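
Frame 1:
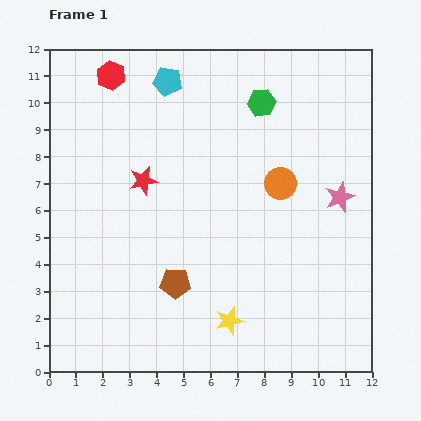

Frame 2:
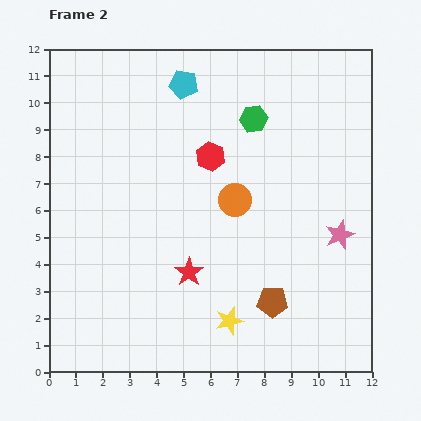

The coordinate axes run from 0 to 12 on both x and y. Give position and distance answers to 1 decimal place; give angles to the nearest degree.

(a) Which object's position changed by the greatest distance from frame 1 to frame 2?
the red hexagon

(moved 4.8; next 3.8)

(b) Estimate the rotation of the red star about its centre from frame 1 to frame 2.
22° counter-clockwise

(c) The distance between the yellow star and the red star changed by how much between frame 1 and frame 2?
-3.8

Distance in frame 1: 6.1. Distance in frame 2: 2.3.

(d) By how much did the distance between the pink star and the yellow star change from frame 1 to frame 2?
-1.0

Distance in frame 1: 6.2. Distance in frame 2: 5.2.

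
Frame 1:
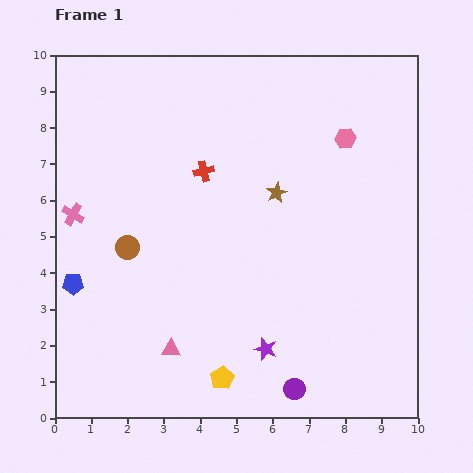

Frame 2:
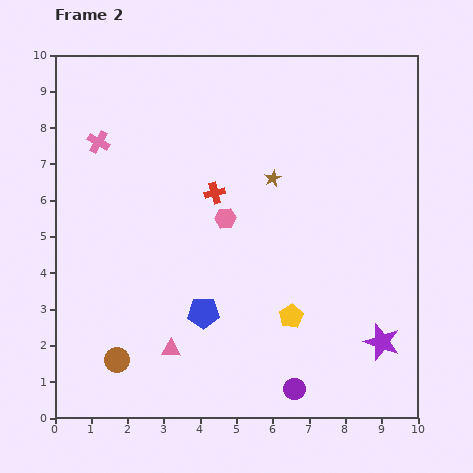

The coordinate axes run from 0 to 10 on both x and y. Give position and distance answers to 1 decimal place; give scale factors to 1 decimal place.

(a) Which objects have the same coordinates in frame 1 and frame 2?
the pink triangle, the purple circle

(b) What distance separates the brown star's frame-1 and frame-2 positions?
0.4

The brown star moved from (6.1, 6.2) to (6.0, 6.6), a distance of √(0.1² + 0.4²) ≈ 0.4.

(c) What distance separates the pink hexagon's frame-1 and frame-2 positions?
4.0

The pink hexagon moved from (8.0, 7.7) to (4.7, 5.5), a distance of √(3.3² + 2.2²) ≈ 4.0.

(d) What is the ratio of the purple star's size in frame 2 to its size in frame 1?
1.6×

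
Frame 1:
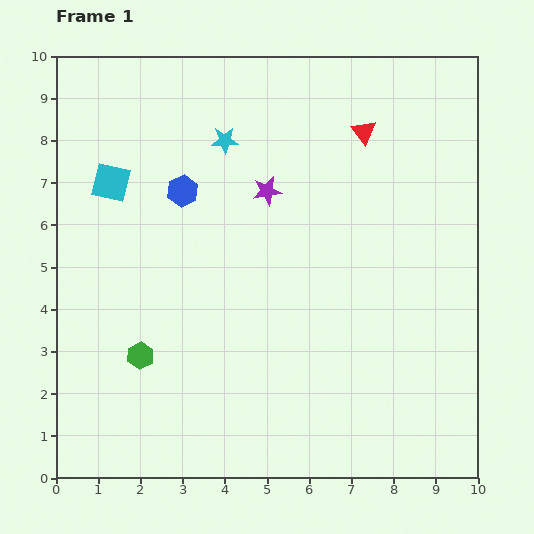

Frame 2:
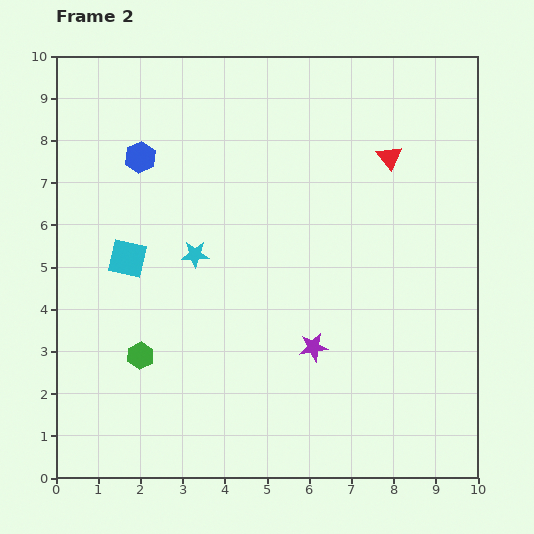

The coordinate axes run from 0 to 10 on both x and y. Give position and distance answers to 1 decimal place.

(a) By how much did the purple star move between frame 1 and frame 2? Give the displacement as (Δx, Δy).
(1.1, -3.7)

The purple star was at (5.0, 6.8) in frame 1 and (6.1, 3.1) in frame 2.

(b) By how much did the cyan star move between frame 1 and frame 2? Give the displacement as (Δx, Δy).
(-0.7, -2.7)

The cyan star was at (4.0, 8.0) in frame 1 and (3.3, 5.3) in frame 2.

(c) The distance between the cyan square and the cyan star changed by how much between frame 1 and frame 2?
-1.3

Distance in frame 1: 2.9. Distance in frame 2: 1.6.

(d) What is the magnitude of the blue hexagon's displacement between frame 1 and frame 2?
1.3

The blue hexagon moved from (3.0, 6.8) to (2.0, 7.6), a distance of √(1.0² + 0.8²) ≈ 1.3.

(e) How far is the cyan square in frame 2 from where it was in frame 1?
1.8

The cyan square moved from (1.3, 7.0) to (1.7, 5.2), a distance of √(0.4² + 1.8²) ≈ 1.8.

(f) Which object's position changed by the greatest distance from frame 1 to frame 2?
the purple star

(moved 3.9; next 2.8)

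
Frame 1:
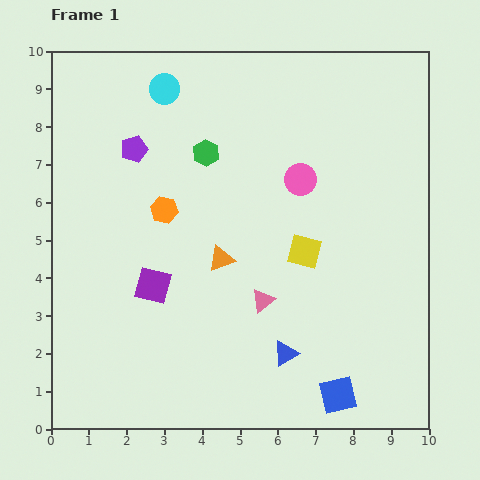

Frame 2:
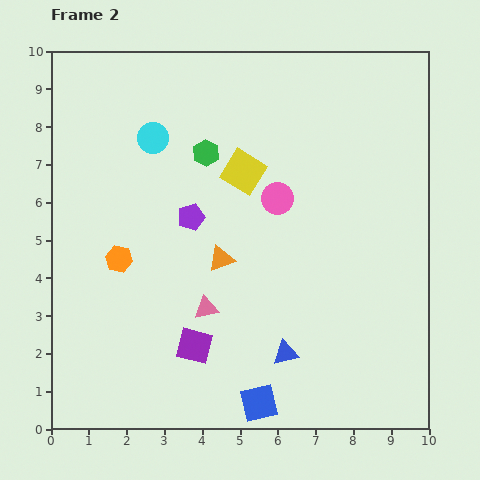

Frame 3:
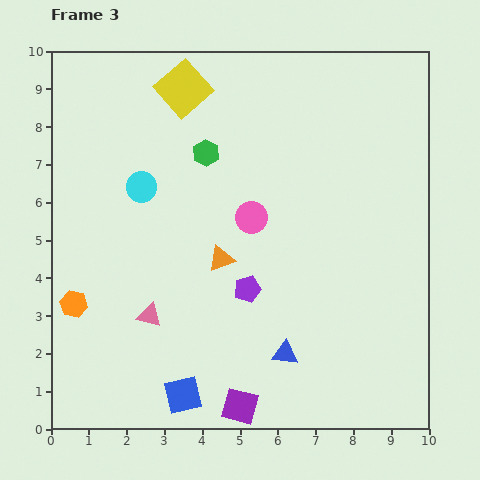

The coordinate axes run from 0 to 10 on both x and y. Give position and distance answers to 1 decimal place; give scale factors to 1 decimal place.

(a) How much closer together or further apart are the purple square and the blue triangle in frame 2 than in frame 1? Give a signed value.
-1.5

Distance in frame 1: 3.9. Distance in frame 2: 2.4.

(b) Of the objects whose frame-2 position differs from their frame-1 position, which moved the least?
the pink circle

(moved 0.8)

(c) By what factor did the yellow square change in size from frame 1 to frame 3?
1.6×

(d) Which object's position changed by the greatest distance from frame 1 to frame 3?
the yellow square

(moved 5.4; next 4.8)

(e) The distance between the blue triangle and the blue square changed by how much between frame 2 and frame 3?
+1.4

Distance in frame 2: 1.5. Distance in frame 3: 2.9.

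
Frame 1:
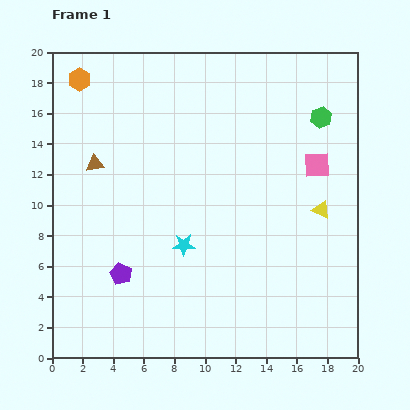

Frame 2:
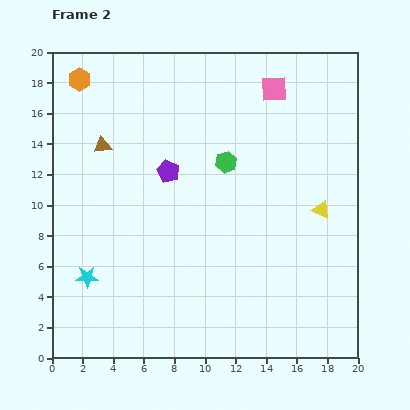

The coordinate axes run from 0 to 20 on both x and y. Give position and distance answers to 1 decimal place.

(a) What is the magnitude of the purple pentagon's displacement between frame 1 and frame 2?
7.4

The purple pentagon moved from (4.5, 5.5) to (7.6, 12.2), a distance of √(3.1² + 6.7²) ≈ 7.4.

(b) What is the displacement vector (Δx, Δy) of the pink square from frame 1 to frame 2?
(-2.8, 5.0)

The pink square was at (17.3, 12.6) in frame 1 and (14.5, 17.6) in frame 2.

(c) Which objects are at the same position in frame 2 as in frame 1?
the yellow triangle, the orange hexagon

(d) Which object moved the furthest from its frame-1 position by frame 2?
the purple pentagon

(moved 7.4; next 6.8)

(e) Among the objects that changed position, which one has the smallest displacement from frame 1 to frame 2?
the brown triangle

(moved 1.3)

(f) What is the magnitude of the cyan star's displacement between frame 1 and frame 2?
6.6

The cyan star moved from (8.6, 7.4) to (2.3, 5.3), a distance of √(6.3² + 2.1²) ≈ 6.6.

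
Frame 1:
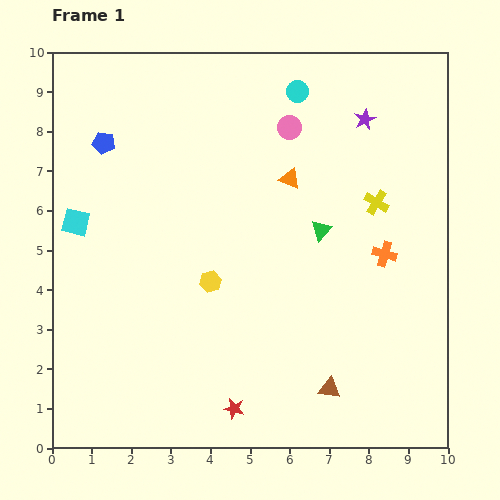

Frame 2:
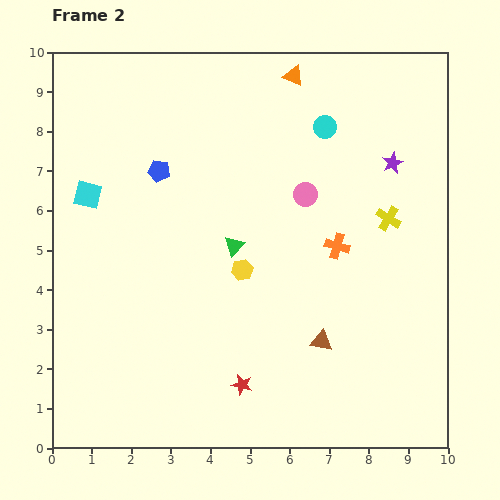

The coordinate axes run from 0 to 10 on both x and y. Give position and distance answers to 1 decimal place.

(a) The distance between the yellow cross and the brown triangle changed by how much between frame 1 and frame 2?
-1.4

Distance in frame 1: 4.9. Distance in frame 2: 3.5.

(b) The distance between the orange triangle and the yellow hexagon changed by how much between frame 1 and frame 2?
+1.8

Distance in frame 1: 3.3. Distance in frame 2: 5.1.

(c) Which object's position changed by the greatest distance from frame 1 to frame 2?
the orange triangle

(moved 2.6; next 2.2)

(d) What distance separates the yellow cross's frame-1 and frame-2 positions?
0.5

The yellow cross moved from (8.2, 6.2) to (8.5, 5.8), a distance of √(0.3² + 0.4²) ≈ 0.5.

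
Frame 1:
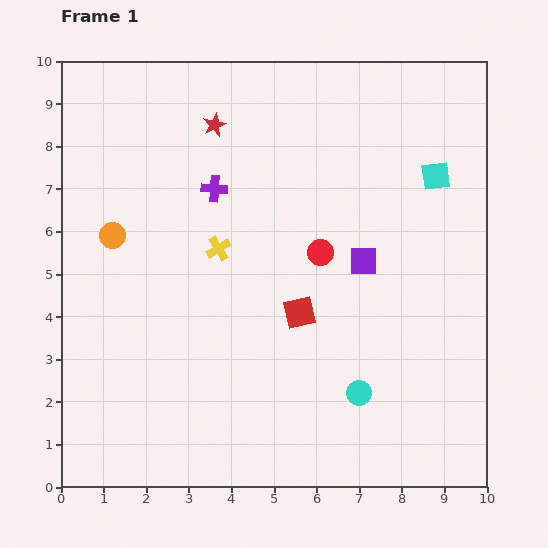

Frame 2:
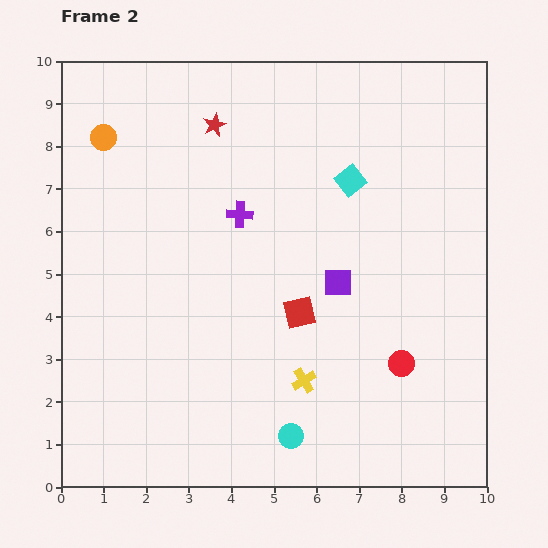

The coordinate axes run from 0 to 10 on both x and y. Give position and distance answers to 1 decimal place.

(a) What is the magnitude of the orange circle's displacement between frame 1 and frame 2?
2.3

The orange circle moved from (1.2, 5.9) to (1.0, 8.2), a distance of √(0.2² + 2.3²) ≈ 2.3.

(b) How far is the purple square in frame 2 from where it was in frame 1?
0.8

The purple square moved from (7.1, 5.3) to (6.5, 4.8), a distance of √(0.6² + 0.5²) ≈ 0.8.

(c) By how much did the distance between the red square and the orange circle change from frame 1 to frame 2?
+1.4

Distance in frame 1: 4.8. Distance in frame 2: 6.2.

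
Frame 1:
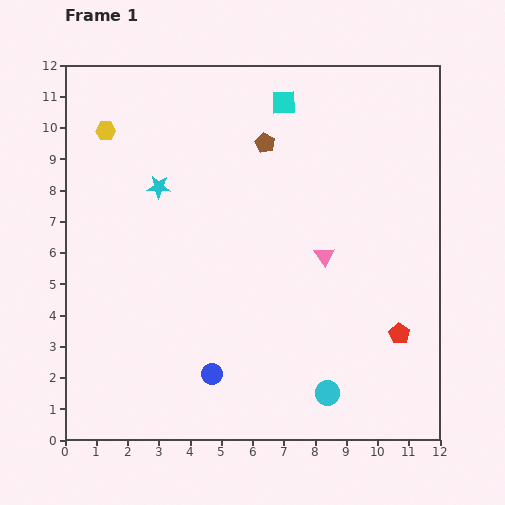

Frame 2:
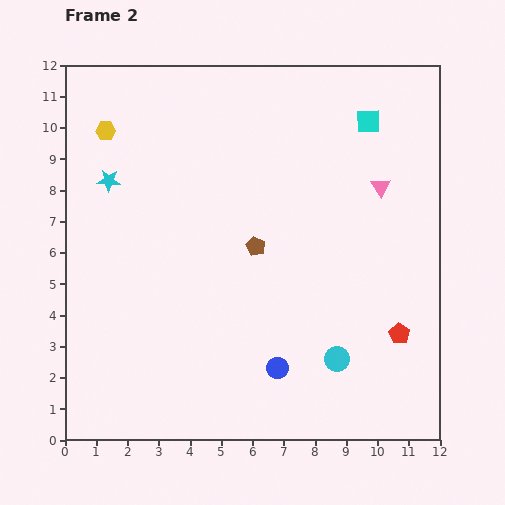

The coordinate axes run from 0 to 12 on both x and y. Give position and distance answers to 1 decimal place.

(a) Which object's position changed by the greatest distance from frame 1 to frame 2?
the brown pentagon

(moved 3.3; next 2.8)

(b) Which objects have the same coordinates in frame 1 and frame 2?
the red pentagon, the yellow hexagon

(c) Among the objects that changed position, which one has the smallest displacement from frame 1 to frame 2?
the cyan circle

(moved 1.1)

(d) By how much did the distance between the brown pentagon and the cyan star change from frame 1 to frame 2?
+1.4

Distance in frame 1: 3.7. Distance in frame 2: 5.1.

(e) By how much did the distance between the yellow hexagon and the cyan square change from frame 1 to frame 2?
+2.6

Distance in frame 1: 5.8. Distance in frame 2: 8.4.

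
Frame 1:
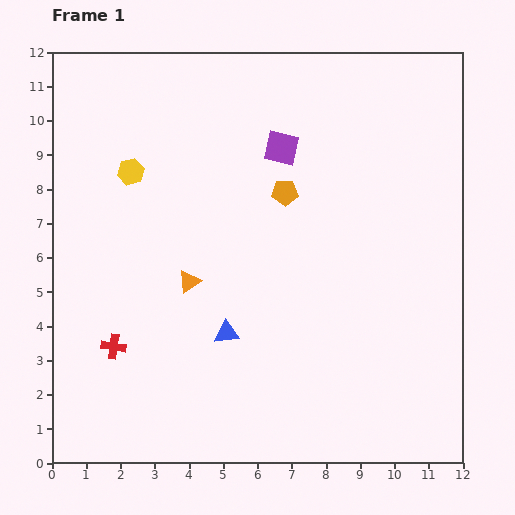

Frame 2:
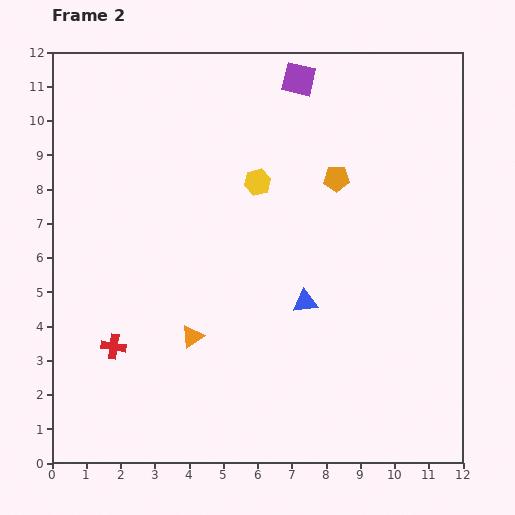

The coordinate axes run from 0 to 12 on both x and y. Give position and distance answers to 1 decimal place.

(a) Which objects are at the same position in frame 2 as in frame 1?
the red cross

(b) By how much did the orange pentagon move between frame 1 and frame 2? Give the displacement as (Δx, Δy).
(1.5, 0.4)

The orange pentagon was at (6.8, 7.9) in frame 1 and (8.3, 8.3) in frame 2.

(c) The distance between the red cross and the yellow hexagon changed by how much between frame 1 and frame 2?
+1.3

Distance in frame 1: 5.1. Distance in frame 2: 6.4.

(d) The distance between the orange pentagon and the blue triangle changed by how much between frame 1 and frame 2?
-0.7

Distance in frame 1: 4.4. Distance in frame 2: 3.7.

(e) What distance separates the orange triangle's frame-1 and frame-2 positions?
1.6

The orange triangle moved from (4.0, 5.3) to (4.1, 3.7), a distance of √(0.1² + 1.6²) ≈ 1.6.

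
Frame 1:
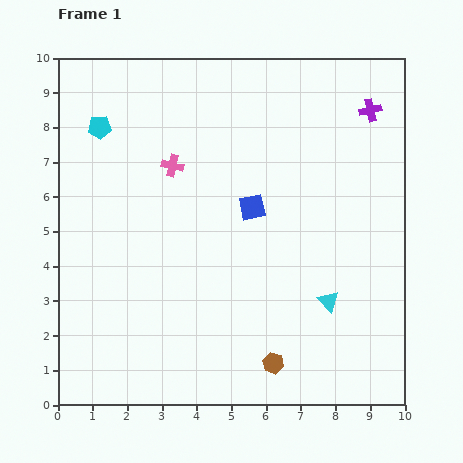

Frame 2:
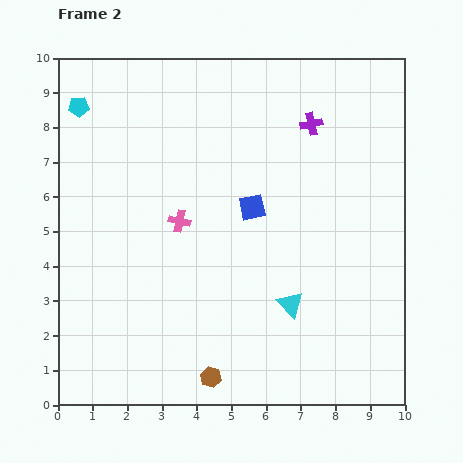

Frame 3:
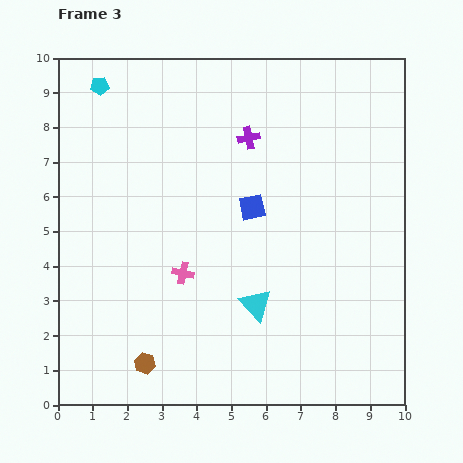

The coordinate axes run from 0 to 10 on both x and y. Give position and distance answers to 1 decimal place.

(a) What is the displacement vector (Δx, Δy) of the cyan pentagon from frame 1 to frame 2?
(-0.6, 0.6)

The cyan pentagon was at (1.2, 8.0) in frame 1 and (0.6, 8.6) in frame 2.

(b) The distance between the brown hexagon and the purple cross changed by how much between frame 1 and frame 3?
-0.6

Distance in frame 1: 7.8. Distance in frame 3: 7.2.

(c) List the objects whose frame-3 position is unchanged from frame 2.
the blue square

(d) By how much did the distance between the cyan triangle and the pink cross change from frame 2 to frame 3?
-1.7

Distance in frame 2: 4.0. Distance in frame 3: 2.3.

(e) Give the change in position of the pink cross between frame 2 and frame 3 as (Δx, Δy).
(0.1, -1.5)

The pink cross was at (3.5, 5.3) in frame 2 and (3.6, 3.8) in frame 3.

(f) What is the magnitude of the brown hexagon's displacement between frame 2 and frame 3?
1.9

The brown hexagon moved from (4.4, 0.8) to (2.5, 1.2), a distance of √(1.9² + 0.4²) ≈ 1.9.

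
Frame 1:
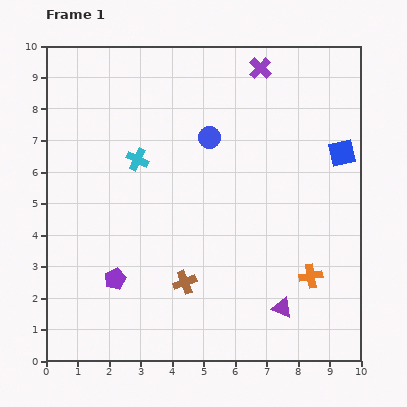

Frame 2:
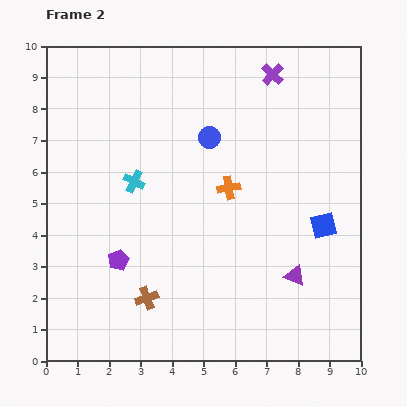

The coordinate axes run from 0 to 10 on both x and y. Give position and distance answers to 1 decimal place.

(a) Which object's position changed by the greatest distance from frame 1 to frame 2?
the orange cross

(moved 3.8; next 2.4)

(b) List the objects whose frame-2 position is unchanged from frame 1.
the blue circle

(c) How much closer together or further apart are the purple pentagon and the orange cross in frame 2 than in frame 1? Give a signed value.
-2.0

Distance in frame 1: 6.2. Distance in frame 2: 4.2.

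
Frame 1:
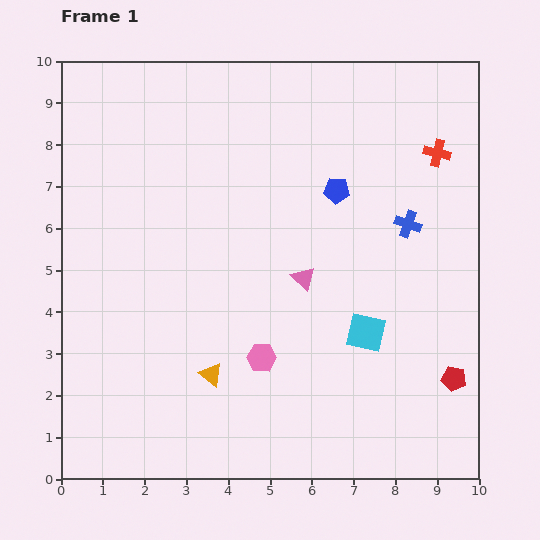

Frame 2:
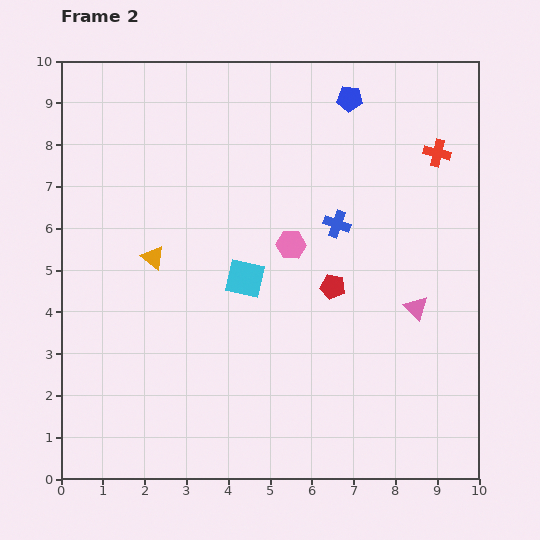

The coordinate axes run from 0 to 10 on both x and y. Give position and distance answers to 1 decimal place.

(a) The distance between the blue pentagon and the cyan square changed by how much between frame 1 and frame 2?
+1.5

Distance in frame 1: 3.5. Distance in frame 2: 5.0.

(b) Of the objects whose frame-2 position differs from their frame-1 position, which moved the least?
the blue cross

(moved 1.7)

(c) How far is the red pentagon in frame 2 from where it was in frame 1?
3.6

The red pentagon moved from (9.4, 2.4) to (6.5, 4.6), a distance of √(2.9² + 2.2²) ≈ 3.6.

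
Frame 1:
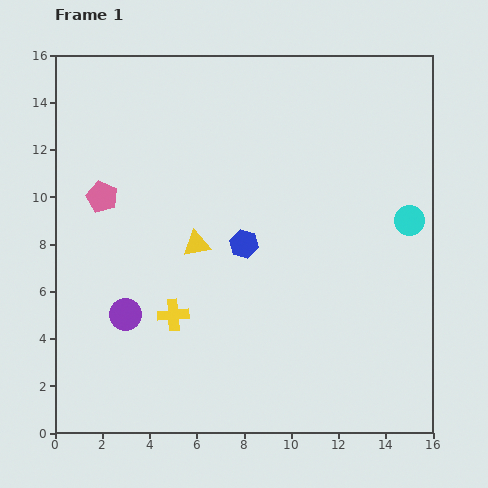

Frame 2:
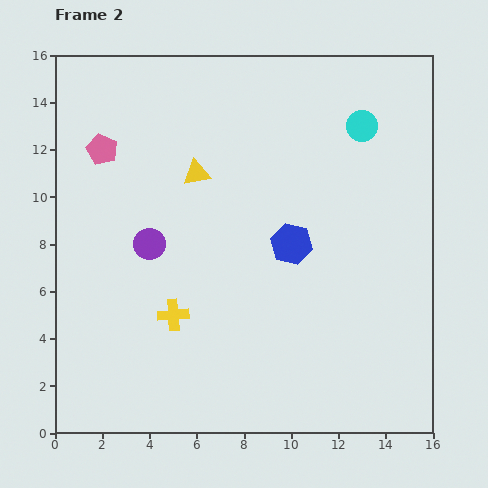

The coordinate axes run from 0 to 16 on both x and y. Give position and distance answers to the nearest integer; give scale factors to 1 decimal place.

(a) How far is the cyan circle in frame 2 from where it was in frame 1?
4

The cyan circle moved from (15, 9) to (13, 13), a distance of √(2² + 4²) ≈ 4.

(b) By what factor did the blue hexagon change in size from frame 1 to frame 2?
1.5×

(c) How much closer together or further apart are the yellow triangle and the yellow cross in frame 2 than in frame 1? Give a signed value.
+3

Distance in frame 1: 3. Distance in frame 2: 6.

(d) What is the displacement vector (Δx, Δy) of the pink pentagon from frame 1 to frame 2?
(0, 2)

The pink pentagon was at (2, 10) in frame 1 and (2, 12) in frame 2.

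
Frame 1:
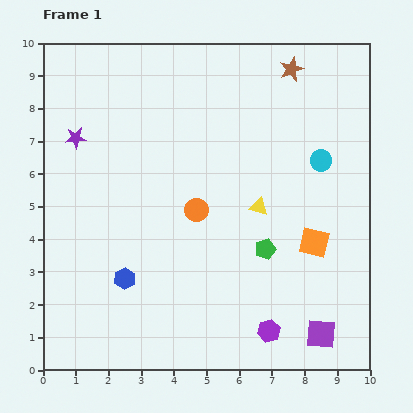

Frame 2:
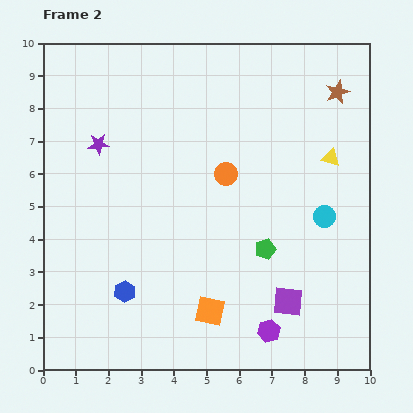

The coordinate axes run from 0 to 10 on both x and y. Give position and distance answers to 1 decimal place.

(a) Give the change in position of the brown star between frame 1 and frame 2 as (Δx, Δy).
(1.4, -0.7)

The brown star was at (7.6, 9.2) in frame 1 and (9.0, 8.5) in frame 2.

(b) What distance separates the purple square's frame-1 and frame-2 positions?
1.4

The purple square moved from (8.5, 1.1) to (7.5, 2.1), a distance of √(1.0² + 1.0²) ≈ 1.4.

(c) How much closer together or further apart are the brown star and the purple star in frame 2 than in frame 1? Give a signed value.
+0.6

Distance in frame 1: 6.9. Distance in frame 2: 7.5.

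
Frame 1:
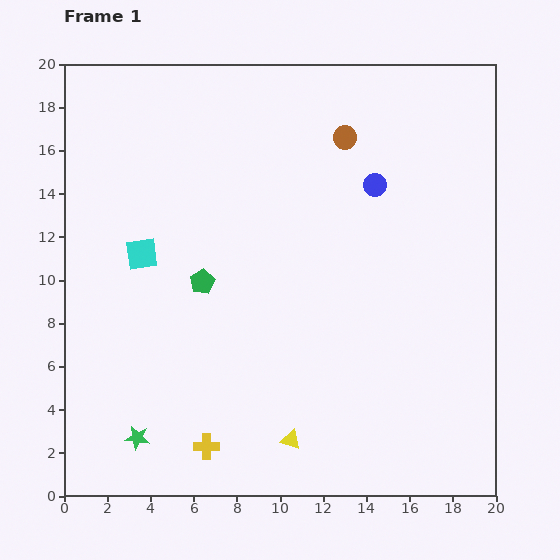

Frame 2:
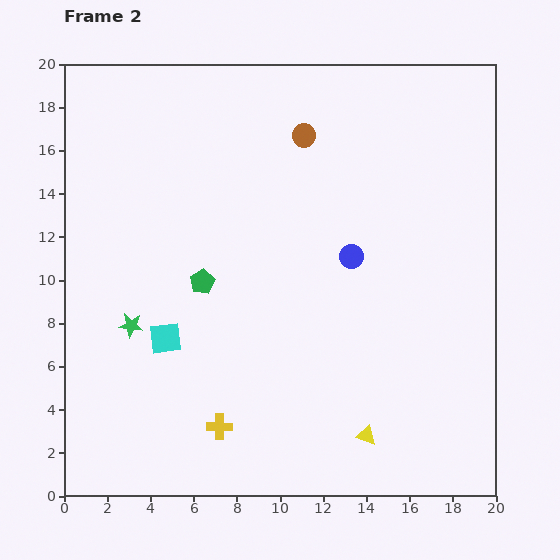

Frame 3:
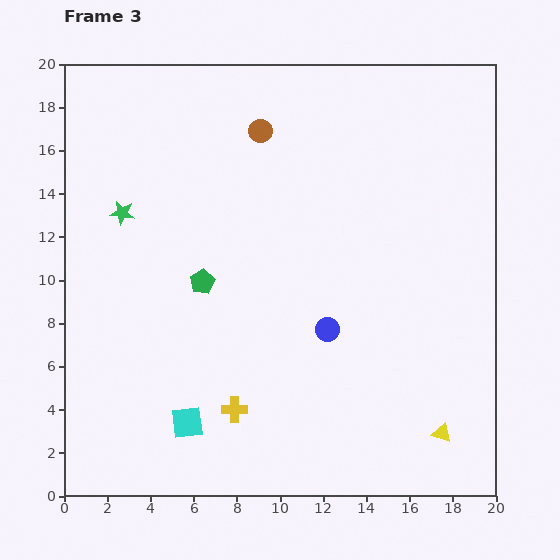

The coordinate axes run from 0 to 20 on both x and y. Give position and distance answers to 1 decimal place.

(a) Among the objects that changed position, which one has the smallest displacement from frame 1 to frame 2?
the yellow cross

(moved 1.1)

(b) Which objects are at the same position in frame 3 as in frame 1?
the green pentagon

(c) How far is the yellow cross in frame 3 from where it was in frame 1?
2.1

The yellow cross moved from (6.6, 2.3) to (7.9, 4.0), a distance of √(1.3² + 1.7²) ≈ 2.1.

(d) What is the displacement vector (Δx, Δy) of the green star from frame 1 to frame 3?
(-0.7, 10.4)

The green star was at (3.4, 2.7) in frame 1 and (2.7, 13.1) in frame 3.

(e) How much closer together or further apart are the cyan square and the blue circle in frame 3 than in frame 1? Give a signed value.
-3.5

Distance in frame 1: 11.3. Distance in frame 3: 7.8.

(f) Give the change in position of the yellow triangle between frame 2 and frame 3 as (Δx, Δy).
(3.5, 0.1)

The yellow triangle was at (14.0, 2.8) in frame 2 and (17.5, 2.9) in frame 3.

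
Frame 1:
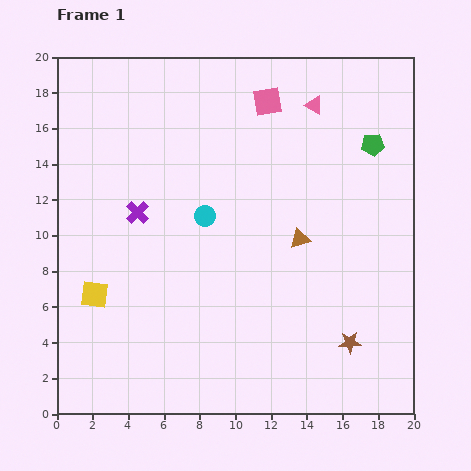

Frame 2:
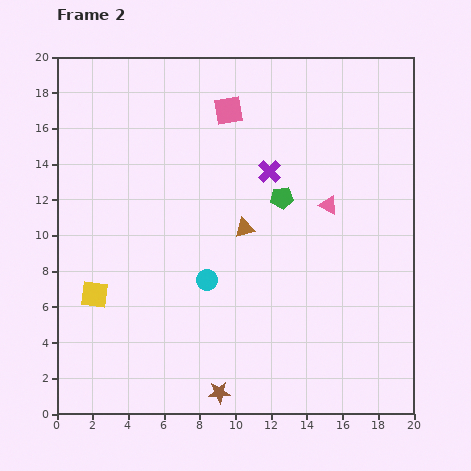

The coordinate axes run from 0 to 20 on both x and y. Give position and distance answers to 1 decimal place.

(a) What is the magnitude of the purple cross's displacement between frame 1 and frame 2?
7.7

The purple cross moved from (4.5, 11.3) to (11.9, 13.6), a distance of √(7.4² + 2.3²) ≈ 7.7.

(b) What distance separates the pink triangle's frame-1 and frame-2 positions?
5.7

The pink triangle moved from (14.4, 17.3) to (15.2, 11.7), a distance of √(0.8² + 5.6²) ≈ 5.7.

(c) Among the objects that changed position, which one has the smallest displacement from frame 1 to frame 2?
the pink square

(moved 2.3)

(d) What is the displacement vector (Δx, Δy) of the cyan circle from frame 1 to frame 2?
(0.1, -3.6)

The cyan circle was at (8.3, 11.1) in frame 1 and (8.4, 7.5) in frame 2.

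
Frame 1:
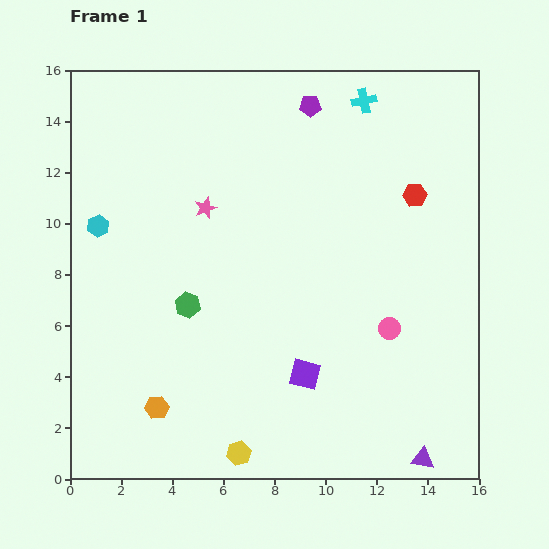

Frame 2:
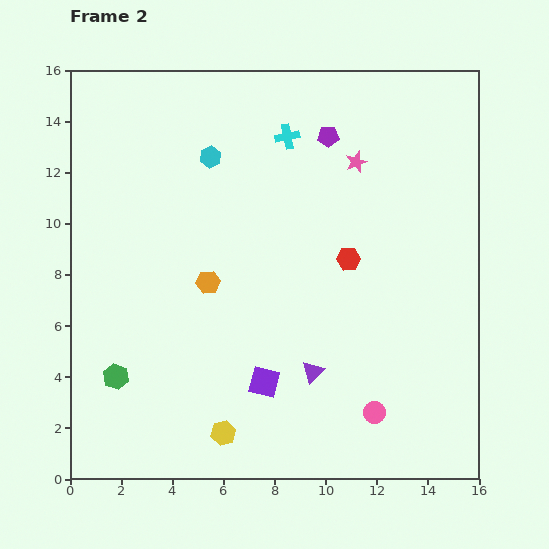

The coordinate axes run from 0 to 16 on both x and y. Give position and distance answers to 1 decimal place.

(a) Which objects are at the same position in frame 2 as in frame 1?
none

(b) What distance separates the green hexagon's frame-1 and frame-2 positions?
4.0

The green hexagon moved from (4.6, 6.8) to (1.8, 4.0), a distance of √(2.8² + 2.8²) ≈ 4.0.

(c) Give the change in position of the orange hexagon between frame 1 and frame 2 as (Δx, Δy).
(2.0, 4.9)

The orange hexagon was at (3.4, 2.8) in frame 1 and (5.4, 7.7) in frame 2.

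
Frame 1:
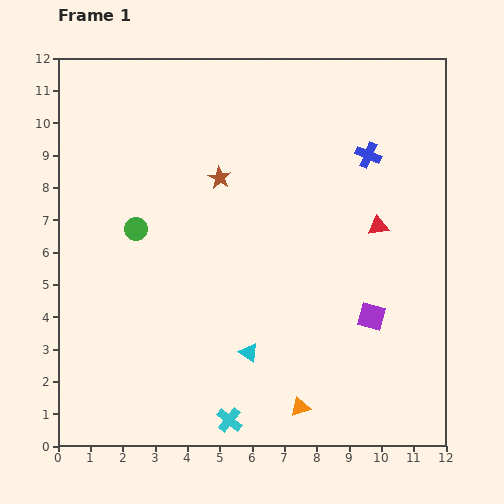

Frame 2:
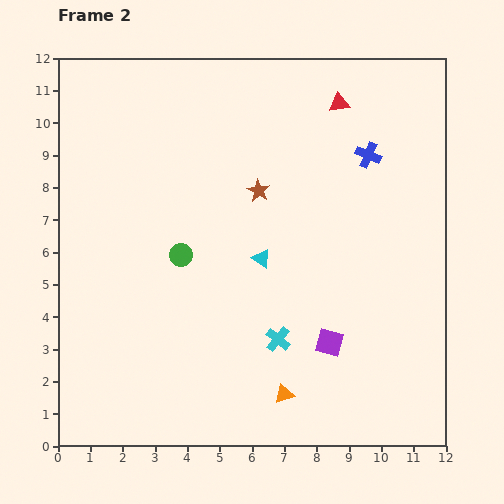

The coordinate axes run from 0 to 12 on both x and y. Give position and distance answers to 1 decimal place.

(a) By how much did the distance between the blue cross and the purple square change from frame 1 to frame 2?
+0.9

Distance in frame 1: 5.0. Distance in frame 2: 5.9.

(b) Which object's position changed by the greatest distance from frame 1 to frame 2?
the red triangle

(moved 4.0; next 2.9)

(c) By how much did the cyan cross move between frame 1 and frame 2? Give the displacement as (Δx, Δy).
(1.5, 2.5)

The cyan cross was at (5.3, 0.8) in frame 1 and (6.8, 3.3) in frame 2.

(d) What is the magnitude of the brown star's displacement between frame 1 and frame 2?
1.3

The brown star moved from (5.0, 8.3) to (6.2, 7.9), a distance of √(1.2² + 0.4²) ≈ 1.3.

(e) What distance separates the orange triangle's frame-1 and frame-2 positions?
0.6

The orange triangle moved from (7.5, 1.2) to (7.0, 1.6), a distance of √(0.5² + 0.4²) ≈ 0.6.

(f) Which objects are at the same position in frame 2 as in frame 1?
the blue cross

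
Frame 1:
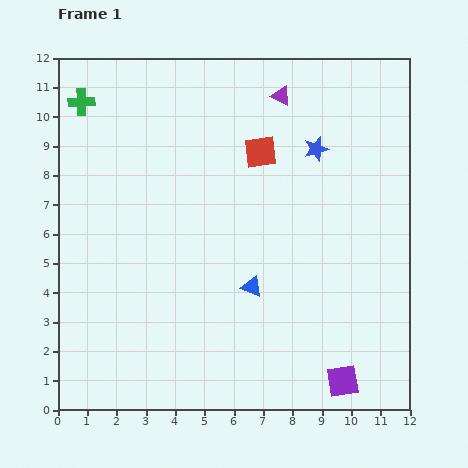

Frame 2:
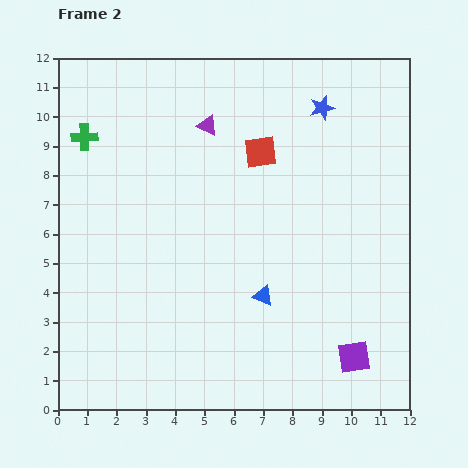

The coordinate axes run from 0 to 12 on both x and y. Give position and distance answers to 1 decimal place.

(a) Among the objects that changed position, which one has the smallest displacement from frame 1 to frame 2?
the blue triangle

(moved 0.5)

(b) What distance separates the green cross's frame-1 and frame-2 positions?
1.2

The green cross moved from (0.8, 10.5) to (0.9, 9.3), a distance of √(0.1² + 1.2²) ≈ 1.2.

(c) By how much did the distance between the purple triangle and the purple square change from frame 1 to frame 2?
-0.6

Distance in frame 1: 9.9. Distance in frame 2: 9.3.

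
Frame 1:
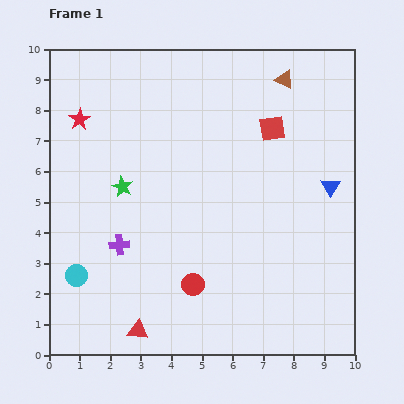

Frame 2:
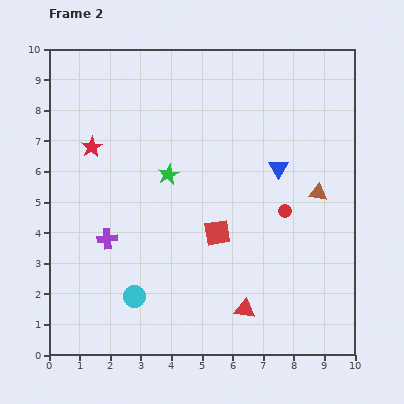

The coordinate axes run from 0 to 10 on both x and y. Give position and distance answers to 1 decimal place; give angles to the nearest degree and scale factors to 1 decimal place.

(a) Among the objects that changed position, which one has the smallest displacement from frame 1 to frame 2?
the purple cross

(moved 0.4)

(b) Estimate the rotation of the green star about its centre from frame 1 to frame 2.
22° clockwise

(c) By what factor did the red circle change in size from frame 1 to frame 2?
0.6×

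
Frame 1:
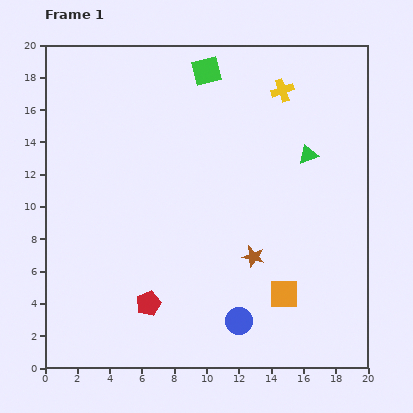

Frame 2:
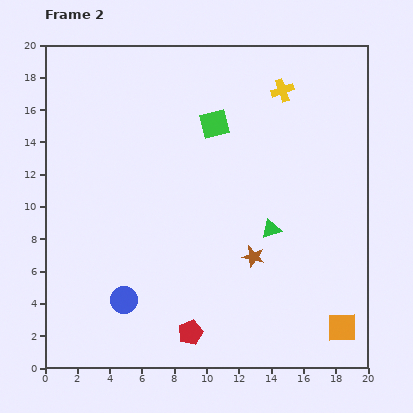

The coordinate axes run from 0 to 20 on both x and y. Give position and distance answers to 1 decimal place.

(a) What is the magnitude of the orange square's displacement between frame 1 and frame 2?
4.2

The orange square moved from (14.8, 4.6) to (18.4, 2.5), a distance of √(3.6² + 2.1²) ≈ 4.2.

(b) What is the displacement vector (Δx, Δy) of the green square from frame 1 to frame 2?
(0.5, -3.3)

The green square was at (10.0, 18.4) in frame 1 and (10.5, 15.1) in frame 2.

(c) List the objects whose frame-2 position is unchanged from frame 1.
the brown star, the yellow cross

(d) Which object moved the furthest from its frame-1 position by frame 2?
the blue circle

(moved 7.2; next 5.1)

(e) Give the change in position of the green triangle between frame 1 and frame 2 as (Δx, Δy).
(-2.3, -4.6)

The green triangle was at (16.3, 13.2) in frame 1 and (14.0, 8.6) in frame 2.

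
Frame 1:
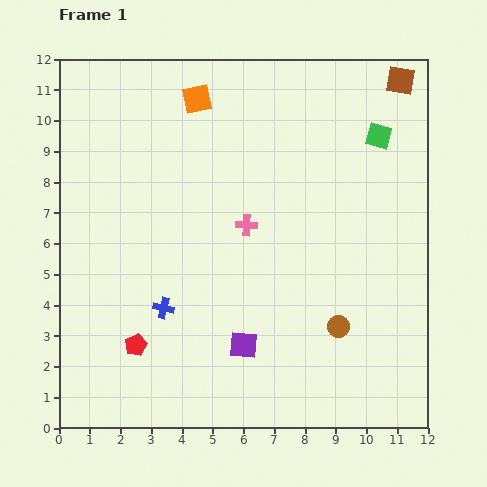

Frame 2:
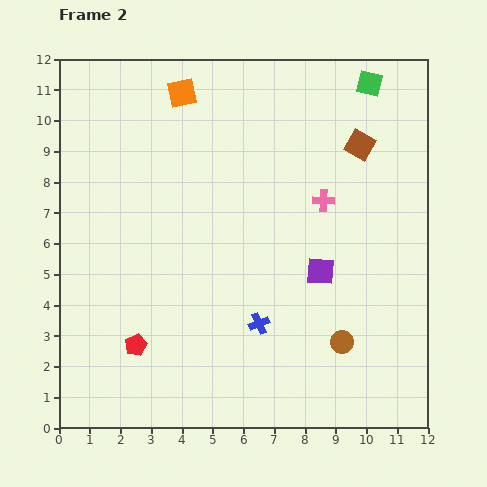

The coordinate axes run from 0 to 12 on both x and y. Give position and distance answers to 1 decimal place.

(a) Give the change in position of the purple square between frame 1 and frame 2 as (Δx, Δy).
(2.5, 2.4)

The purple square was at (6.0, 2.7) in frame 1 and (8.5, 5.1) in frame 2.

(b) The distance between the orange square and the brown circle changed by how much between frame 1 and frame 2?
+0.9

Distance in frame 1: 8.7. Distance in frame 2: 9.6.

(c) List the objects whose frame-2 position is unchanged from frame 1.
the red pentagon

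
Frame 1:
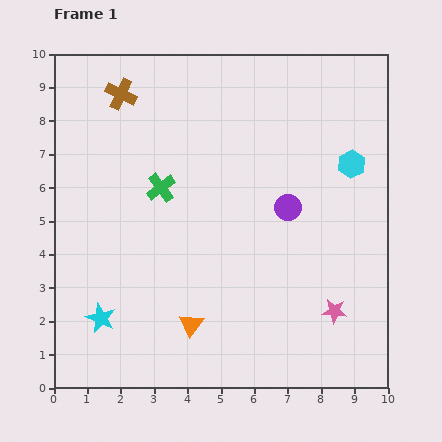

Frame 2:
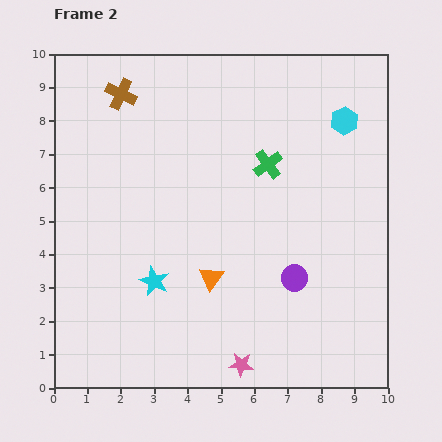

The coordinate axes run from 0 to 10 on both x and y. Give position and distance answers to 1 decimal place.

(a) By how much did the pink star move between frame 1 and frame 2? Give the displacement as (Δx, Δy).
(-2.8, -1.6)

The pink star was at (8.4, 2.3) in frame 1 and (5.6, 0.7) in frame 2.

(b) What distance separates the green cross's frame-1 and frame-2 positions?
3.3

The green cross moved from (3.2, 6.0) to (6.4, 6.7), a distance of √(3.2² + 0.7²) ≈ 3.3.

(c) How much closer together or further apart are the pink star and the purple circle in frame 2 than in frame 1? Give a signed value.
-0.3

Distance in frame 1: 3.4. Distance in frame 2: 3.1.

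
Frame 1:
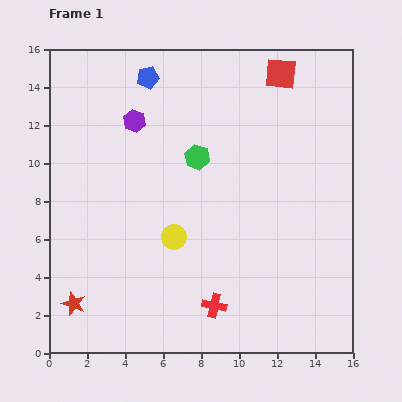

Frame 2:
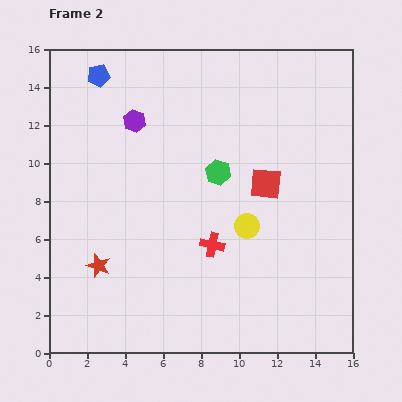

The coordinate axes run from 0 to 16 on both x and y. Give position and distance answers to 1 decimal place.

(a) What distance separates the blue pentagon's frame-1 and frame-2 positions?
2.6

The blue pentagon moved from (5.2, 14.5) to (2.6, 14.6), a distance of √(2.6² + 0.1²) ≈ 2.6.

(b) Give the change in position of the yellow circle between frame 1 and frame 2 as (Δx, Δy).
(3.8, 0.6)

The yellow circle was at (6.6, 6.1) in frame 1 and (10.4, 6.7) in frame 2.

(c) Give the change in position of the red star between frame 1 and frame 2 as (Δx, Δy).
(1.3, 2.0)

The red star was at (1.3, 2.6) in frame 1 and (2.6, 4.6) in frame 2.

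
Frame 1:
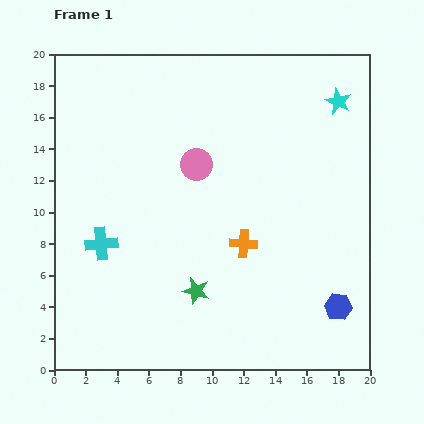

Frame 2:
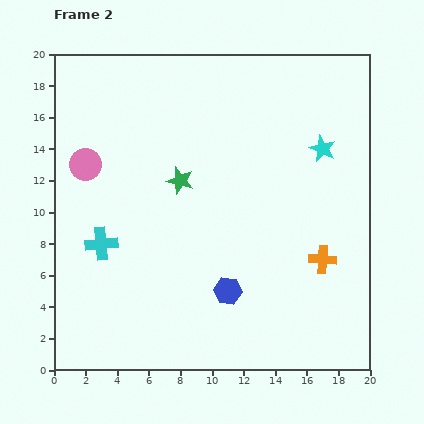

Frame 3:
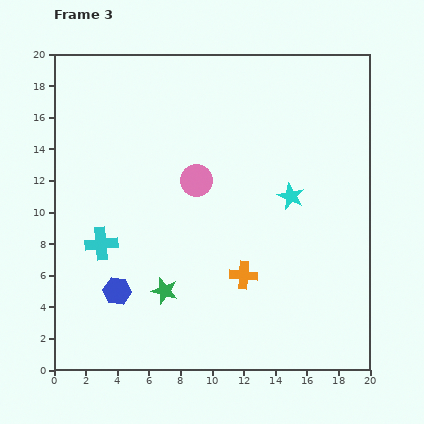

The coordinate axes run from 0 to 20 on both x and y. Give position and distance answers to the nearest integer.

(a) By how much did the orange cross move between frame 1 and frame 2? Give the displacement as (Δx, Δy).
(5, -1)

The orange cross was at (12, 8) in frame 1 and (17, 7) in frame 2.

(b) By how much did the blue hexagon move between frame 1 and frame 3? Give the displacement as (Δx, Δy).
(-14, 1)

The blue hexagon was at (18, 4) in frame 1 and (4, 5) in frame 3.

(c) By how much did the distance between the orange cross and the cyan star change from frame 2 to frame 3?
-1

Distance in frame 2: 7. Distance in frame 3: 6.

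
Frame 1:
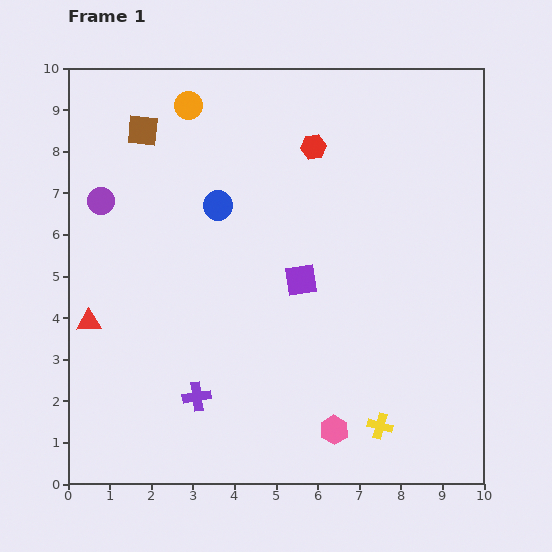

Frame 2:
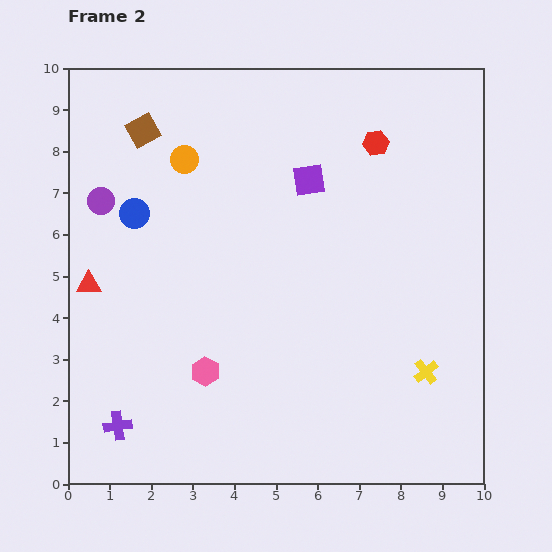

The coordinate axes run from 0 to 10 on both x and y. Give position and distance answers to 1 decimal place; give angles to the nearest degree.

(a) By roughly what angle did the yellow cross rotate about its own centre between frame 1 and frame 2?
37° clockwise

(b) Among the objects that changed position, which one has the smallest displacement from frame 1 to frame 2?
the red triangle

(moved 0.9)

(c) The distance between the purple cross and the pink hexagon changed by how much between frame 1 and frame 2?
-0.9

Distance in frame 1: 3.4. Distance in frame 2: 2.5.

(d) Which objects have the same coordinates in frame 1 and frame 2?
the purple circle, the brown square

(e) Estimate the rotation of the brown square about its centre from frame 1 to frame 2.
35° counter-clockwise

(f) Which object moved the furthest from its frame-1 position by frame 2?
the pink hexagon

(moved 3.4; next 2.4)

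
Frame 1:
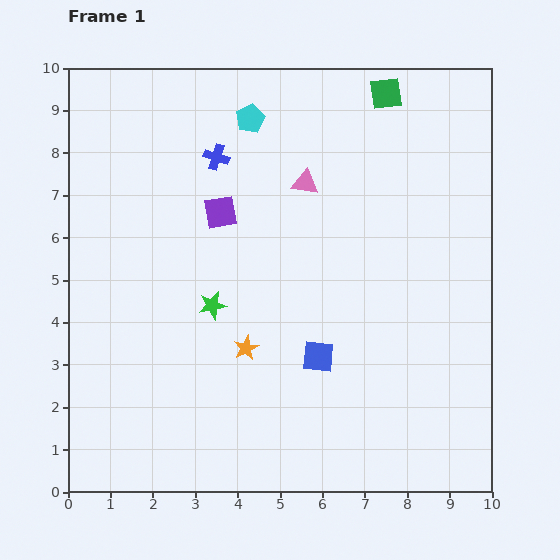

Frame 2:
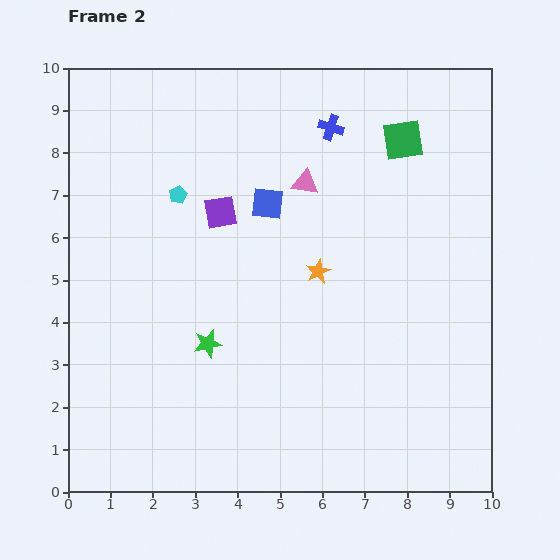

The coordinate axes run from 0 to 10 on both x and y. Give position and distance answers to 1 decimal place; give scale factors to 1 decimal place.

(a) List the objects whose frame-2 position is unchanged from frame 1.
the purple square, the pink triangle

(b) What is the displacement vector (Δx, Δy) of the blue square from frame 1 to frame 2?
(-1.2, 3.6)

The blue square was at (5.9, 3.2) in frame 1 and (4.7, 6.8) in frame 2.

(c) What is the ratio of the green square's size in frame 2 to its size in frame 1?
1.3×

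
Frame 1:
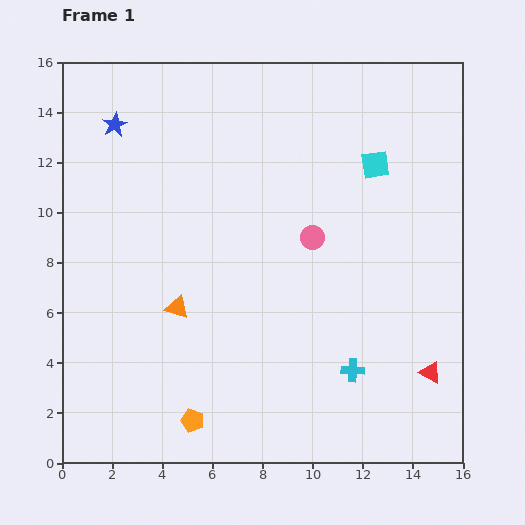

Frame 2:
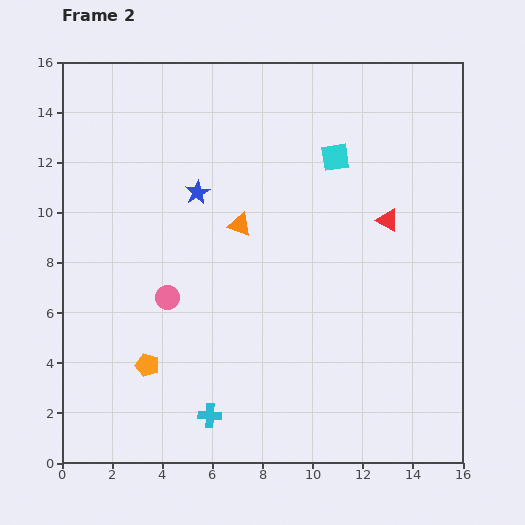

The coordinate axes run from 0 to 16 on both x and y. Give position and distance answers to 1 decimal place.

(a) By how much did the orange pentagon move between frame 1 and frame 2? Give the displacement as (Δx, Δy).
(-1.8, 2.2)

The orange pentagon was at (5.2, 1.7) in frame 1 and (3.4, 3.9) in frame 2.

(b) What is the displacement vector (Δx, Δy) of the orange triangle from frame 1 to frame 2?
(2.5, 3.3)

The orange triangle was at (4.6, 6.2) in frame 1 and (7.1, 9.5) in frame 2.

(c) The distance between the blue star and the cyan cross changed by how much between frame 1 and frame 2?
-4.7

Distance in frame 1: 13.6. Distance in frame 2: 8.9.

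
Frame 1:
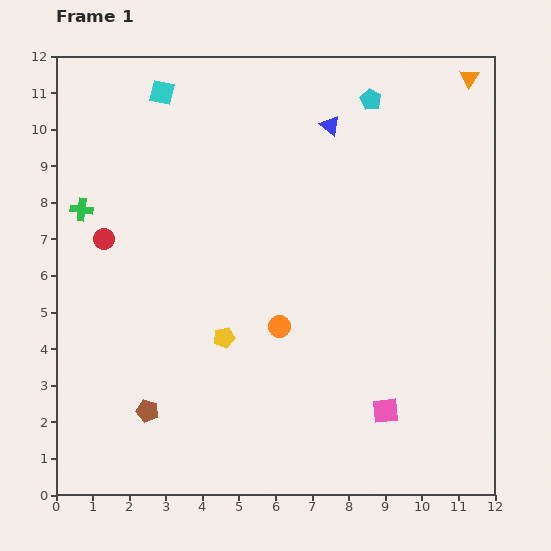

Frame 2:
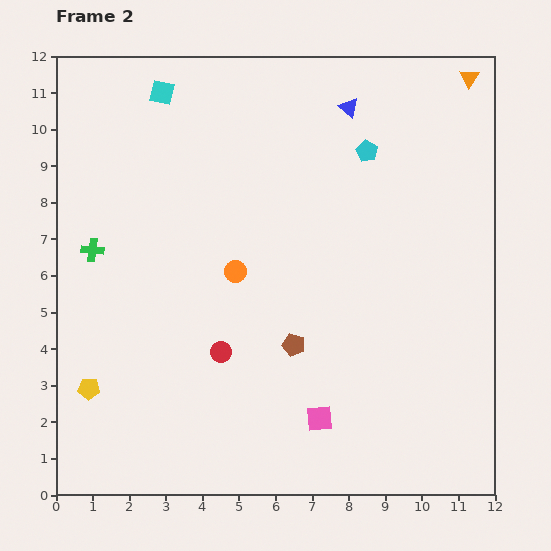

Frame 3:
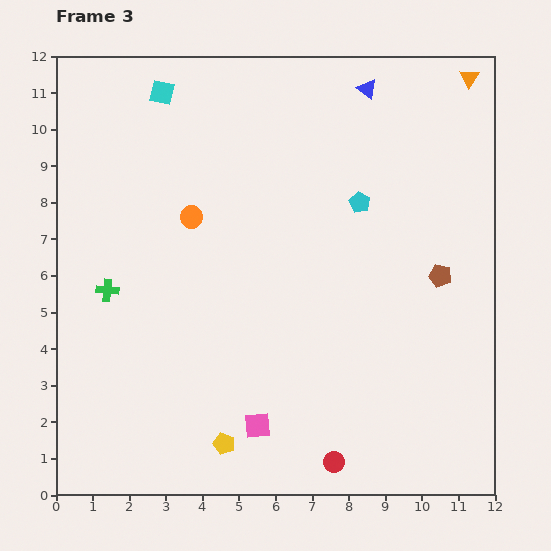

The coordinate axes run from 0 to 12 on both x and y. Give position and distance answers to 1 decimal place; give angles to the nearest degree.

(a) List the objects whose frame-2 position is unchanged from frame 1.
the orange triangle, the cyan square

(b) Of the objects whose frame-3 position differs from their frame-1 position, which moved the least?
the blue triangle

(moved 1.4)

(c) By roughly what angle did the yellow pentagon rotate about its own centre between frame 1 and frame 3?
31° clockwise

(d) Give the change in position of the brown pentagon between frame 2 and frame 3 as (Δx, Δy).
(4.0, 1.9)

The brown pentagon was at (6.5, 4.1) in frame 2 and (10.5, 6.0) in frame 3.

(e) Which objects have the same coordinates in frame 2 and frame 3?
the orange triangle, the cyan square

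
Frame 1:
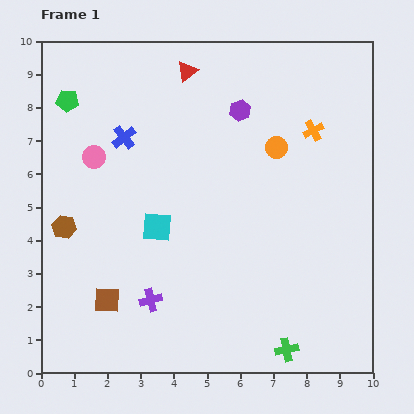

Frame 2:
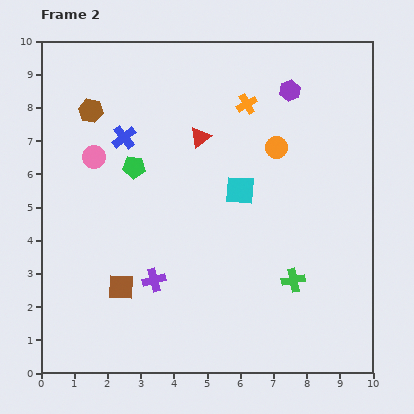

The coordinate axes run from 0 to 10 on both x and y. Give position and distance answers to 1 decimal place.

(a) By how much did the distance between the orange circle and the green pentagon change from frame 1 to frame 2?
-2.2

Distance in frame 1: 6.5. Distance in frame 2: 4.3.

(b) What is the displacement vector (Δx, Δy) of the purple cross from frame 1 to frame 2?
(0.1, 0.6)

The purple cross was at (3.3, 2.2) in frame 1 and (3.4, 2.8) in frame 2.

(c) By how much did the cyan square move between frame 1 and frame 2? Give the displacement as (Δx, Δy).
(2.5, 1.1)

The cyan square was at (3.5, 4.4) in frame 1 and (6.0, 5.5) in frame 2.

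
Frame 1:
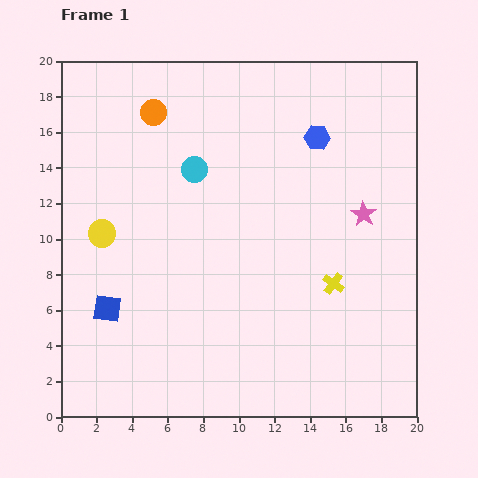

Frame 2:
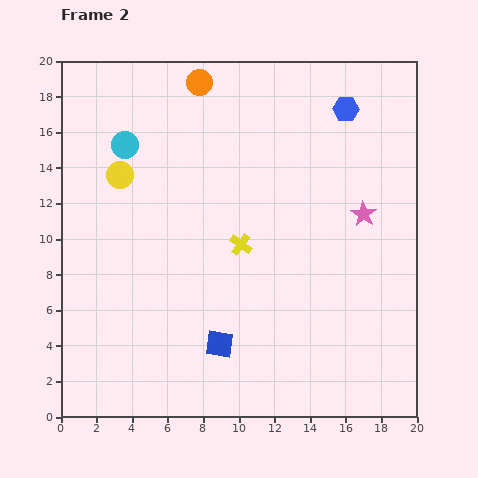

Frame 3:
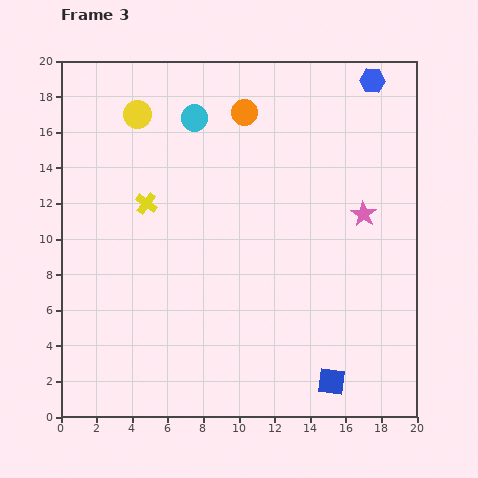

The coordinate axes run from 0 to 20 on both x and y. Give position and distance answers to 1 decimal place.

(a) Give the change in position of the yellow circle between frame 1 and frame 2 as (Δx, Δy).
(1.0, 3.3)

The yellow circle was at (2.3, 10.3) in frame 1 and (3.3, 13.6) in frame 2.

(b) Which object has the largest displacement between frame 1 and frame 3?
the blue square

(moved 13.3; next 11.4)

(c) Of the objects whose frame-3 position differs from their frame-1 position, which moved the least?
the cyan circle

(moved 2.9)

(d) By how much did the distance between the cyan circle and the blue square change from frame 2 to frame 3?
+4.3

Distance in frame 2: 12.4. Distance in frame 3: 16.7.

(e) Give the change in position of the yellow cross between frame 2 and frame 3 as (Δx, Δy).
(-5.3, 2.3)

The yellow cross was at (10.1, 9.7) in frame 2 and (4.8, 12.0) in frame 3.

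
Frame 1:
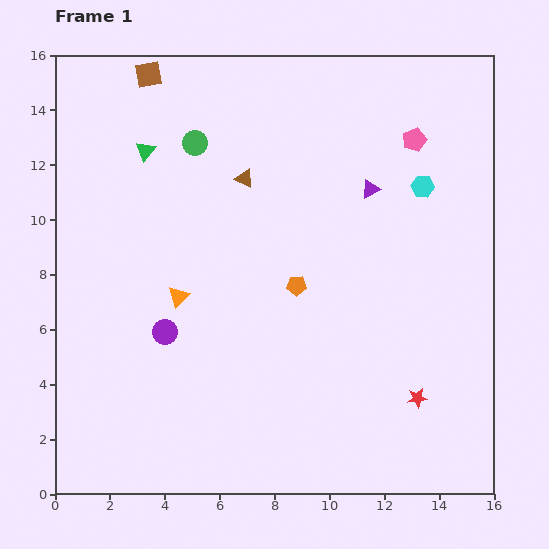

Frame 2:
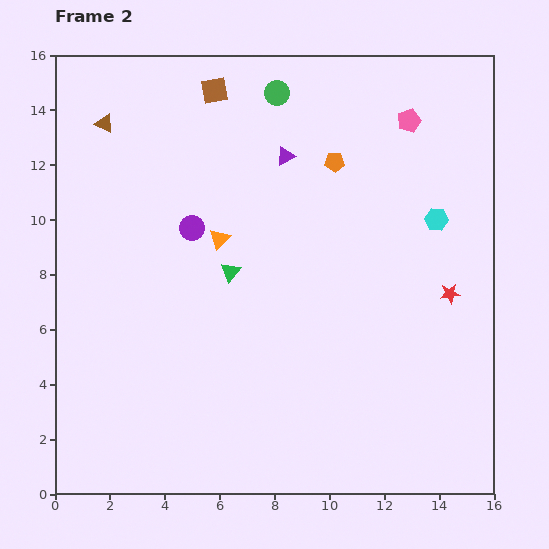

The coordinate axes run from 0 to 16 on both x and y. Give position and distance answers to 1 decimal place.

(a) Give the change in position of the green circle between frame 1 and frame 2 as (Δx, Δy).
(3.0, 1.8)

The green circle was at (5.1, 12.8) in frame 1 and (8.1, 14.6) in frame 2.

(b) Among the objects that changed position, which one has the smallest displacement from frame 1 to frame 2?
the pink pentagon

(moved 0.7)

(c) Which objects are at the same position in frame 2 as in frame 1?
none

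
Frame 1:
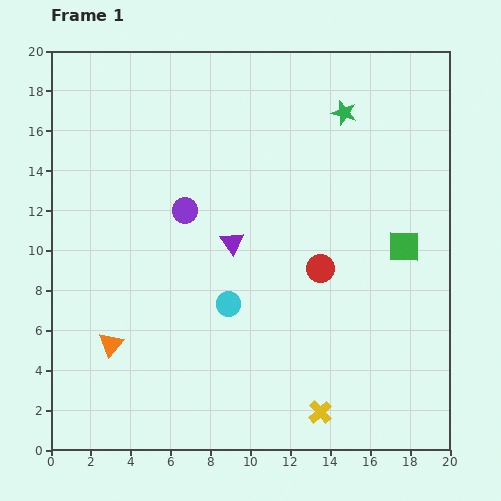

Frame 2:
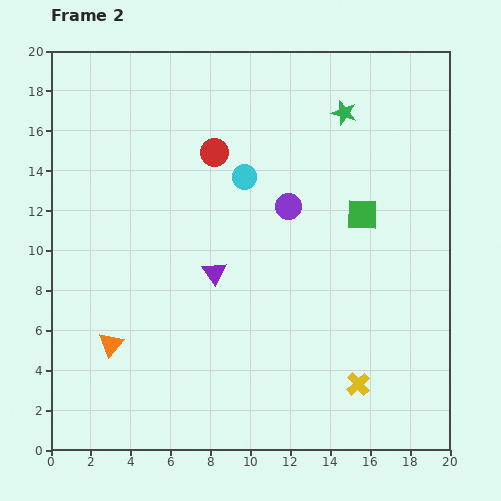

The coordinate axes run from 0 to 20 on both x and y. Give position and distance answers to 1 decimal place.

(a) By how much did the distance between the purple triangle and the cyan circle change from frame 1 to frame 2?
+1.9

Distance in frame 1: 3.1. Distance in frame 2: 5.0.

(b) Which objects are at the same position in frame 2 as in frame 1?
the orange triangle, the green star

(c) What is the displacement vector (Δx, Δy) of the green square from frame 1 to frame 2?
(-2.1, 1.6)

The green square was at (17.7, 10.2) in frame 1 and (15.6, 11.8) in frame 2.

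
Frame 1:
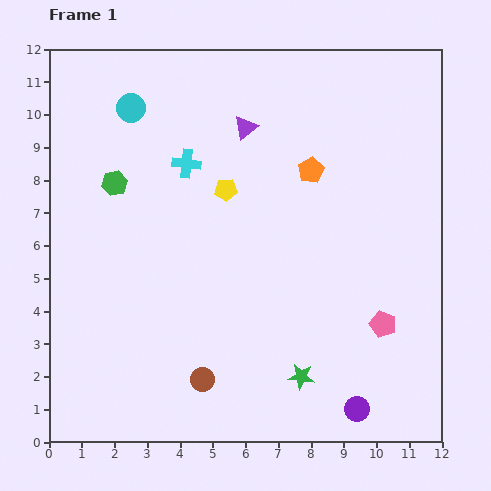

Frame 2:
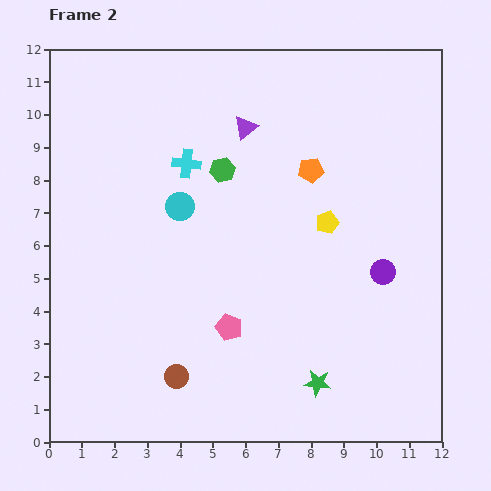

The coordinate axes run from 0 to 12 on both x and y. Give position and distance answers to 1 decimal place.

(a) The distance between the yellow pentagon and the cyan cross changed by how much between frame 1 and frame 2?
+3.3

Distance in frame 1: 1.4. Distance in frame 2: 4.7.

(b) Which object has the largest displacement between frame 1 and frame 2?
the pink pentagon

(moved 4.7; next 4.3)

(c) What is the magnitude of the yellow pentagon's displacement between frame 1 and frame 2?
3.3

The yellow pentagon moved from (5.4, 7.7) to (8.5, 6.7), a distance of √(3.1² + 1.0²) ≈ 3.3.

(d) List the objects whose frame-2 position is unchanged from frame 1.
the orange pentagon, the cyan cross, the purple triangle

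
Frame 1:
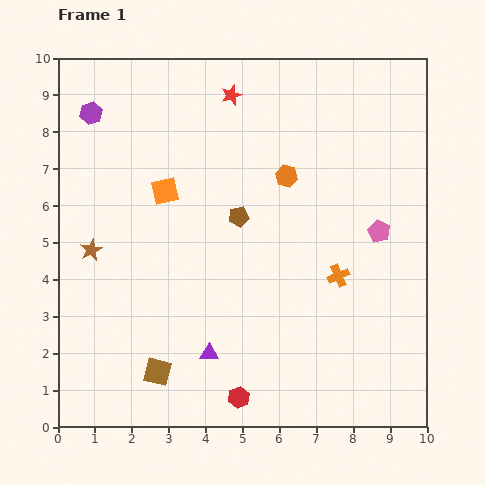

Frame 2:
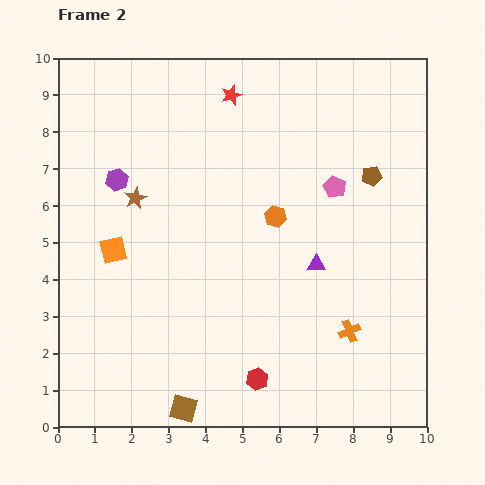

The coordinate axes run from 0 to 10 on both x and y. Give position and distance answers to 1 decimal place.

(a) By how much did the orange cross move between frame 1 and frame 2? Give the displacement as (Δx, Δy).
(0.3, -1.5)

The orange cross was at (7.6, 4.1) in frame 1 and (7.9, 2.6) in frame 2.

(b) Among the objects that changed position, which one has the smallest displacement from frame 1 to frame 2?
the red hexagon

(moved 0.7)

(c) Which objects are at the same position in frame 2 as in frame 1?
the red star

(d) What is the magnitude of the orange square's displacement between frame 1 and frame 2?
2.1

The orange square moved from (2.9, 6.4) to (1.5, 4.8), a distance of √(1.4² + 1.6²) ≈ 2.1.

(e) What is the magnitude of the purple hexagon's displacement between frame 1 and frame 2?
1.9

The purple hexagon moved from (0.9, 8.5) to (1.6, 6.7), a distance of √(0.7² + 1.8²) ≈ 1.9.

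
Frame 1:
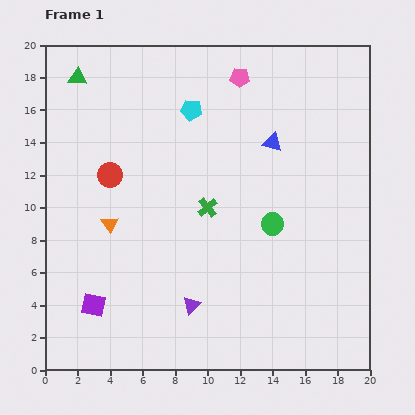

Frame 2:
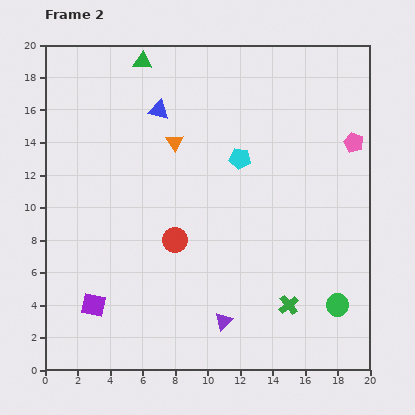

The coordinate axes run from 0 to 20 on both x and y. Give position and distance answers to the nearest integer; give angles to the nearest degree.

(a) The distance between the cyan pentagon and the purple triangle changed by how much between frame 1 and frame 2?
-2

Distance in frame 1: 12. Distance in frame 2: 10.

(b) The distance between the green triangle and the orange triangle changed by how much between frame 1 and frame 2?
-4

Distance in frame 1: 9. Distance in frame 2: 5.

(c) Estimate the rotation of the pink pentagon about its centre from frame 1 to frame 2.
18° clockwise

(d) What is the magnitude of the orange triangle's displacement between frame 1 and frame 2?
6

The orange triangle moved from (4, 9) to (8, 14), a distance of √(4² + 5²) ≈ 6.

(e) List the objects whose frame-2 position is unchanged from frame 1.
the purple square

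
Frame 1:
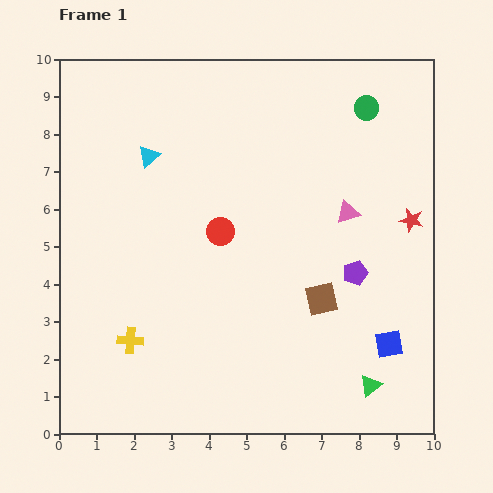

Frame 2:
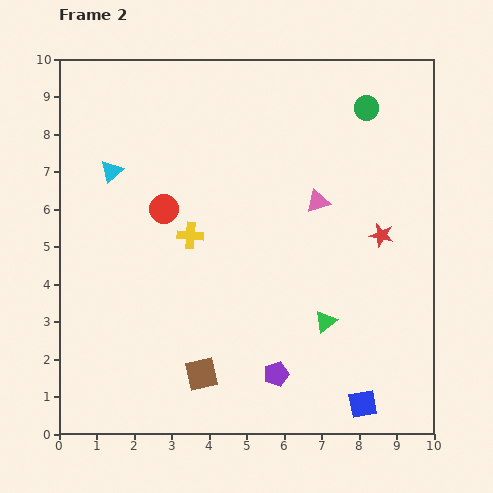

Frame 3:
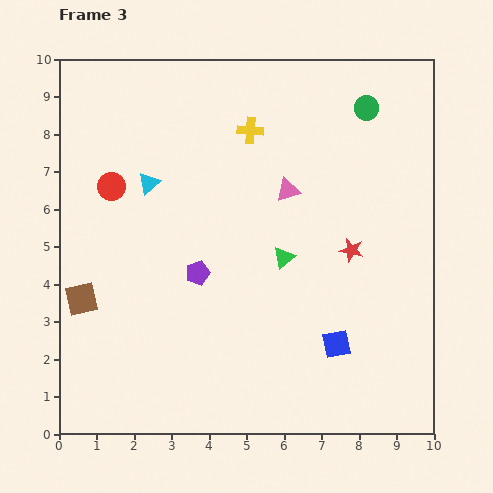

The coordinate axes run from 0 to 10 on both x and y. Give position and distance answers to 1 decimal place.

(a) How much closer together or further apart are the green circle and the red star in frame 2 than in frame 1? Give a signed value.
+0.2

Distance in frame 1: 3.2. Distance in frame 2: 3.4.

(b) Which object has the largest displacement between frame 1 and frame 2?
the brown square

(moved 3.8; next 3.4)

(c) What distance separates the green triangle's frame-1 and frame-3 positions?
4.1

The green triangle moved from (8.3, 1.3) to (6.0, 4.7), a distance of √(2.3² + 3.4²) ≈ 4.1.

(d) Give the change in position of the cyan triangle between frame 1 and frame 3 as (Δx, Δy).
(0.0, -0.7)

The cyan triangle was at (2.4, 7.4) in frame 1 and (2.4, 6.7) in frame 3.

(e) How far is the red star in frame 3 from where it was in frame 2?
0.9

The red star moved from (8.6, 5.3) to (7.8, 4.9), a distance of √(0.8² + 0.4²) ≈ 0.9.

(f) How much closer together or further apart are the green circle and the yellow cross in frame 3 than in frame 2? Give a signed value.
-2.6

Distance in frame 2: 5.8. Distance in frame 3: 3.2.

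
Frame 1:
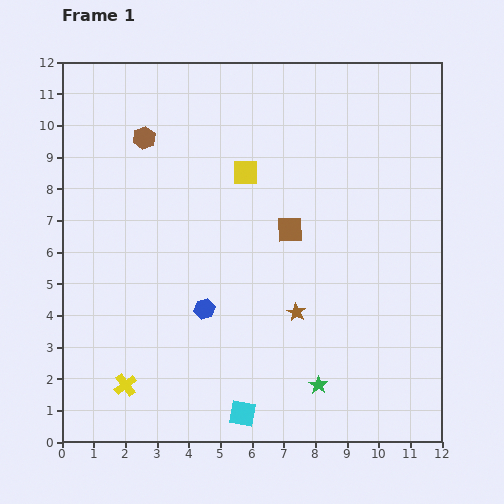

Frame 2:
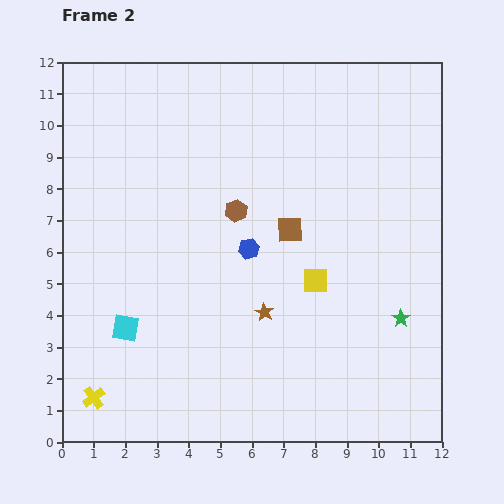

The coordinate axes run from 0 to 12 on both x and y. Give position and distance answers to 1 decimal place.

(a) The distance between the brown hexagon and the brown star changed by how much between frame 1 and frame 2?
-4.0

Distance in frame 1: 7.3. Distance in frame 2: 3.3.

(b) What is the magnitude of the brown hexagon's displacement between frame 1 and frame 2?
3.7

The brown hexagon moved from (2.6, 9.6) to (5.5, 7.3), a distance of √(2.9² + 2.3²) ≈ 3.7.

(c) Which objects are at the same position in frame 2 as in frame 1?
the brown square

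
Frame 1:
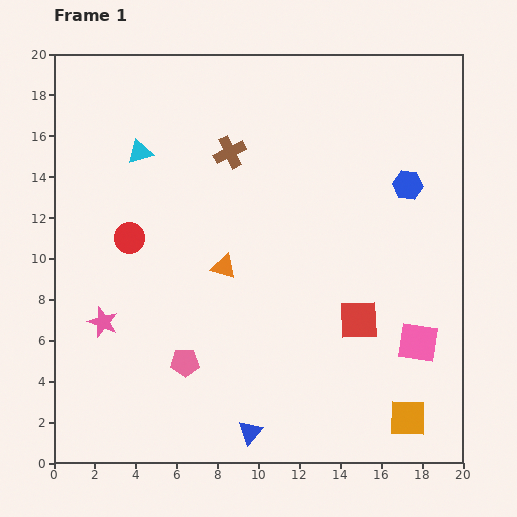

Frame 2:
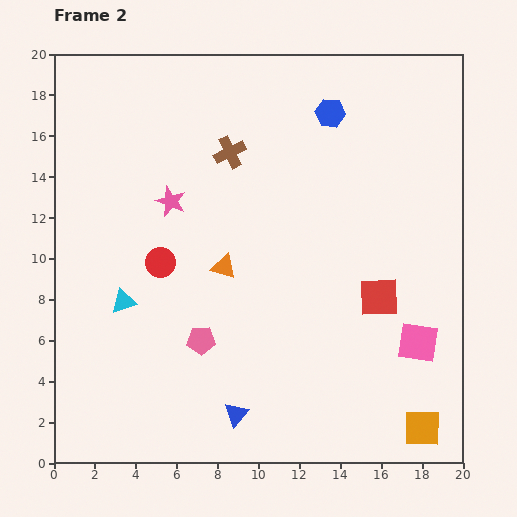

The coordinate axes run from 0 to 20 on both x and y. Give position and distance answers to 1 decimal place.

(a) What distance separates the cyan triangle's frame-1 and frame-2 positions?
7.3

The cyan triangle moved from (4.2, 15.2) to (3.4, 7.9), a distance of √(0.8² + 7.3²) ≈ 7.3.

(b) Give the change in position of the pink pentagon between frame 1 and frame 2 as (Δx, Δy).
(0.8, 1.1)

The pink pentagon was at (6.4, 4.9) in frame 1 and (7.2, 6.0) in frame 2.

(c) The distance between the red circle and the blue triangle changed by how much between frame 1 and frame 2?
-2.9

Distance in frame 1: 11.2. Distance in frame 2: 8.3.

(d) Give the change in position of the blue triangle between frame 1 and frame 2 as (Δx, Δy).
(-0.7, 0.9)

The blue triangle was at (9.6, 1.5) in frame 1 and (8.9, 2.4) in frame 2.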